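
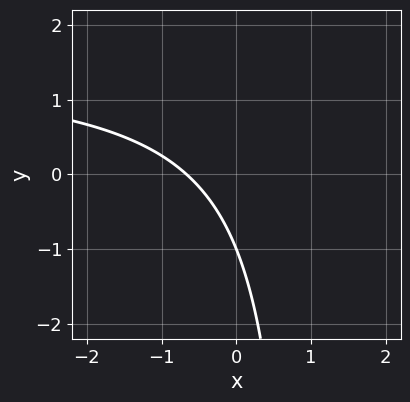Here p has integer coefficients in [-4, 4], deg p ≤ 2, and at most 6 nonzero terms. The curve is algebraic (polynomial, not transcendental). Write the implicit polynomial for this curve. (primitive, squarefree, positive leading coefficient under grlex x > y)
2*x*y - 3*x - 2*y - 2

The degree is 2 — no degree-1 curve has this shape.
Against the integer gridlines: one y-axis crossing is at y = -1.
Together with the visible shape, these determine p as stated.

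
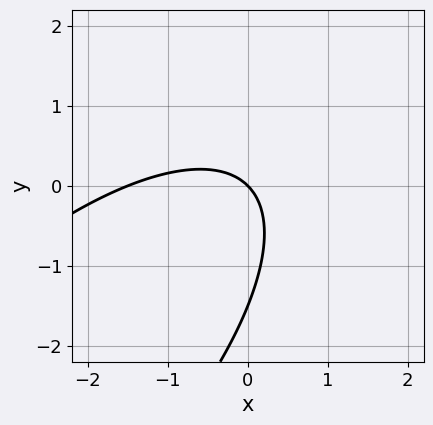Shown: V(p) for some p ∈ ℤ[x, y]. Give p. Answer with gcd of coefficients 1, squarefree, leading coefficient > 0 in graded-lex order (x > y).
2*x^2 - 3*x*y + 2*y^2 + 3*x + 3*y

deg p = 2. The shape is more complex than any degree-1 curve.
Observable constraints: it crosses the x-axis at the gridline x = 0; it crosses the y-axis at the gridline y = 0.
These observations pin down the coefficients.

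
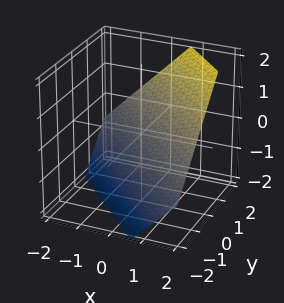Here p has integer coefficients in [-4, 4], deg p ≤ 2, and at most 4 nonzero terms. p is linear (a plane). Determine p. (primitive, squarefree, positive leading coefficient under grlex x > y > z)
1. The degree is 1 — the surface is flat (a plane).
2. Solving for integer coefficients yields p as stated.

3*x + 3*y - 3*z - 2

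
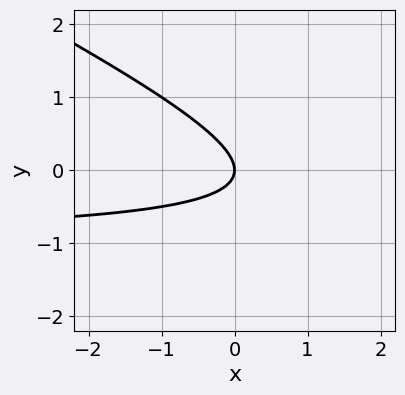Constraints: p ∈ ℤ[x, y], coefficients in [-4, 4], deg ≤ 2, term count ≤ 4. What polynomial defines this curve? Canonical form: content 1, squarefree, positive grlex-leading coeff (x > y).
First, degree: the shape is more complex than any degree-1 curve, so deg p = 2.
Next, reading off the gridlines: one y-axis crossing is at y = 0; it crosses the x-axis at the gridline x = 0.
Finally, these observations pin down the coefficients.

x*y + 2*y^2 + x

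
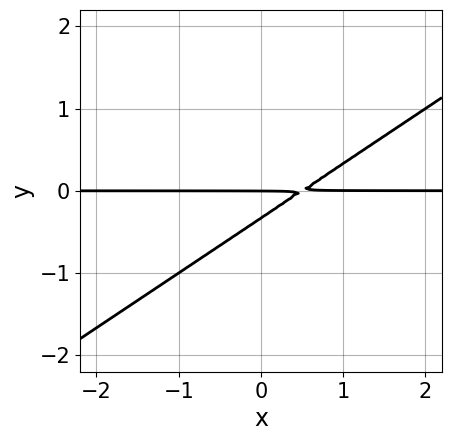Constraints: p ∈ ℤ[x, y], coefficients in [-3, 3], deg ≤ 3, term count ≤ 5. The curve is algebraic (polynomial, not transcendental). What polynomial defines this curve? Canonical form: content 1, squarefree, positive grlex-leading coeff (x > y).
Degree: no degree-1 curve has this shape, so deg p = 2.
Against the integer gridlines: every point of the x-axis in the box is on the curve; one y-axis crossing is at y = 0.
Together with the visible shape, these determine p as stated.

2*x*y - 3*y^2 - y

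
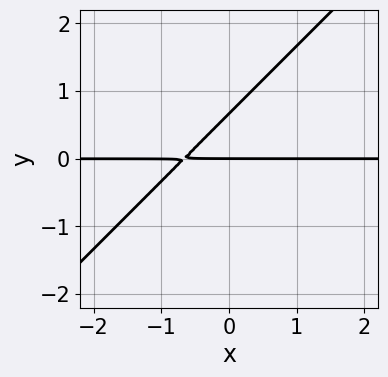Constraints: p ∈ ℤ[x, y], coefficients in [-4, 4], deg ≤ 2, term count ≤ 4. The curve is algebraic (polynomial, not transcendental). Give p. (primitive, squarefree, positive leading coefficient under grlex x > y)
First, degree: a generic line meets the curve in up to 2 points, so deg p = 2.
Then, observable constraints: the visible x-axis segment lies entirely on the curve; one y-axis crossing is at y = 0.
Finally, together with the visible shape, these determine p as stated.

3*x*y - 3*y^2 + 2*y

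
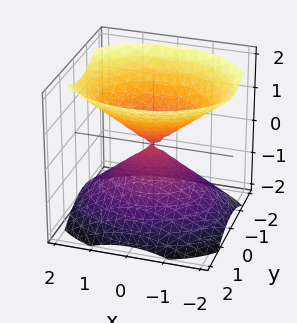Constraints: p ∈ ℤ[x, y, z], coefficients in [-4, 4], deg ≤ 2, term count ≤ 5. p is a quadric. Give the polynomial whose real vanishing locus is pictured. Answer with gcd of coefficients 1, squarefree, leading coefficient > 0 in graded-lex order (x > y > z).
2*x^2 + 3*y^2 - 3*z^2

First, there are 2 components.
Next, deg p = 2.
Then, symmetries: the x ↦ −x reflection is a symmetry, so x appears only in even powers; it's symmetric under y → −y, forcing even powers of y; the z ↦ −z reflection is a symmetry, so z appears only in even powers.
Then, from the visible intercepts: it crosses the y-axis at the gridline y = 0; it crosses the z-axis at the gridline z = 0; it crosses the x-axis at the gridline x = 0.
Finally, these observations pin down the coefficients.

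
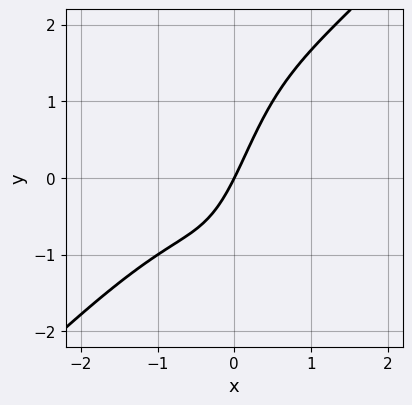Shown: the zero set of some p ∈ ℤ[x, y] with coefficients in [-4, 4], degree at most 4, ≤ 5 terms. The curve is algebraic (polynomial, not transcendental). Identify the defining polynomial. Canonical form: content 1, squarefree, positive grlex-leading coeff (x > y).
First, the degree is 3 — the shape is more complex than any degree-2 curve.
Next, from the visible intercepts: it meets the x-axis at x = 0 (among the integer gridlines); it crosses the y-axis at the gridline y = 0.
Finally, matching integer coefficients to the picture gives p.

2*x^3 - 2*x^2*y + x^2 + 2*x - y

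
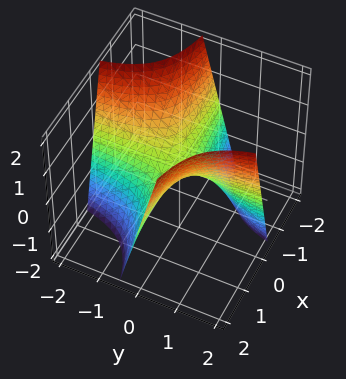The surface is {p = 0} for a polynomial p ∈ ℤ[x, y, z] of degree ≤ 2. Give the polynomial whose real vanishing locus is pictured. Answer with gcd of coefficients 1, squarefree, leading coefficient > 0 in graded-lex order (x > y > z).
deg p = 2. No degree-1 surface has this shape.
Checking where it meets the axes: one z-axis crossing is at z = 0; every point of the x-axis in the box is on the surface.
Assembling these constraints gives the stated polynomial. Check: (0, 1, 0) on the y-axis lies on the surface, and p(0, 1, 0) = 0. ✓

2*x*y - z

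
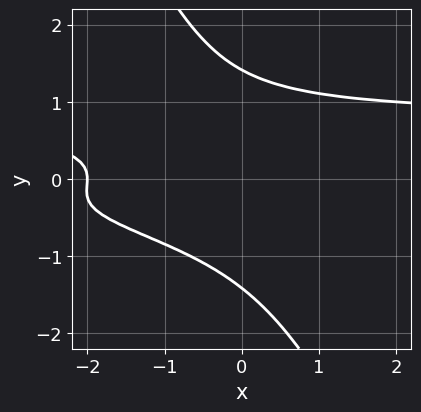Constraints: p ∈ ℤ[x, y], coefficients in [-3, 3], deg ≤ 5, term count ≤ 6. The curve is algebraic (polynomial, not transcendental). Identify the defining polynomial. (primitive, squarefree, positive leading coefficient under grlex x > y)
deg p = 4.
Checking where it meets the axes: it crosses the x-axis at the gridline x = -2.
Matching integer coefficients to the picture gives p.

2*x*y^3 + y^4 - y^2 - x - 2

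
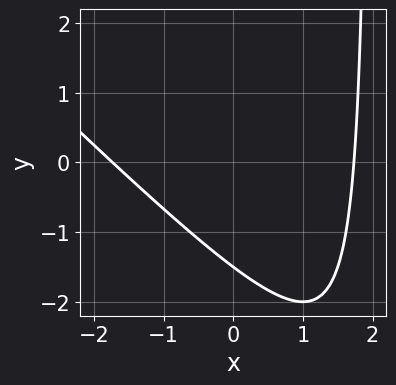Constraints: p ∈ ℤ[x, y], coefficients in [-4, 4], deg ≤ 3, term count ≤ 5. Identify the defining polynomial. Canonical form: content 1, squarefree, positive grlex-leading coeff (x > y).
Degree: a generic line meets the curve in up to 2 points, so deg p = 2.
Solving for integer coefficients yields p as stated.

x^2 + x*y - 2*y - 3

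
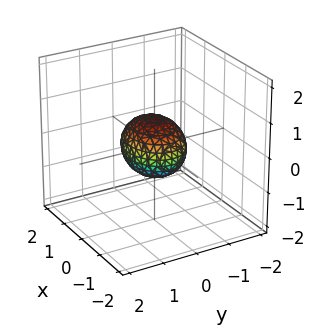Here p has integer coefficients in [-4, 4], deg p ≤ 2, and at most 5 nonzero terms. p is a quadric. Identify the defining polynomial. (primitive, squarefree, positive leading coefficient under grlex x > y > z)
(a) deg p = 2.
(b) Symmetries: the y ↦ −y reflection is a symmetry, so y appears only in even powers; it's symmetric under x → −x, forcing even powers of x; it's symmetric under z → −z, forcing even powers of z.
(c) From the axis intercepts and sections: the x-axis gridline crossings are at x ∈ {-1, 1}.
(d) Together with the visible shape, these determine p as stated.

2*x^2 + 3*y^2 + 3*z^2 - 2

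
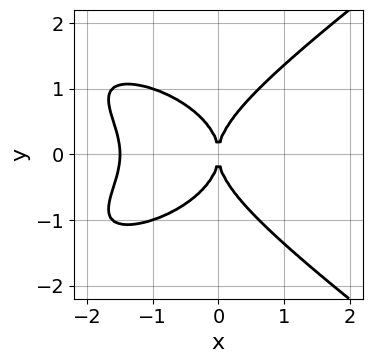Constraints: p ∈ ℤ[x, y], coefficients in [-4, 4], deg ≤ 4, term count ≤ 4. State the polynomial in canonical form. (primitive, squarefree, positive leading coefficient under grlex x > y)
Degree: a generic line meets the curve in up to 4 points, so deg p = 4.
Symmetries: it's symmetric under y → −y, forcing even powers of y.
From the visible intercepts: one y-axis crossing is at y = 0; it meets the x-axis at x = 0 (among the integer gridlines).
Fitting integer coefficients to these (and the overall shape) gives p.

x^2*y^2 - 2*y^4 + 2*x^3 + 3*x^2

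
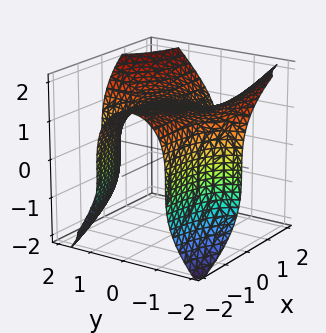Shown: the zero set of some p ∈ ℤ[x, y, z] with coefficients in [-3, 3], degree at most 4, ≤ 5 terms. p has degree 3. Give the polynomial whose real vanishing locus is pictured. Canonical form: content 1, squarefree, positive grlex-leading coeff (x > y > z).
2*x*y^2 - z^3 + x*y - x + 2

(a) deg p = 3. No degree-2 surface has this shape.
(b) From the axis intercepts and sections: it meets the x-axis at x = 2 (among the integer gridlines); it misses every integer gridline on the y-axis.
(c) Assembling these constraints gives the stated polynomial.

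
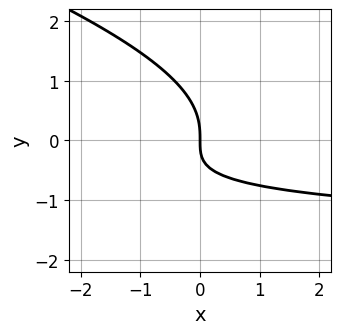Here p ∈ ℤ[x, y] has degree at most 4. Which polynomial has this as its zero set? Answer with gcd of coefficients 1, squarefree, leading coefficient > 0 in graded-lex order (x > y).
x*y^2 + 3*y^3 + 3*x*y + 3*x

(a) The degree is 3 — a generic line meets the curve in up to 3 points.
(b) Checking where it meets the axes: it meets the y-axis at y = 0 (among the integer gridlines); one x-axis crossing is at x = 0.
(c) These observations pin down the coefficients.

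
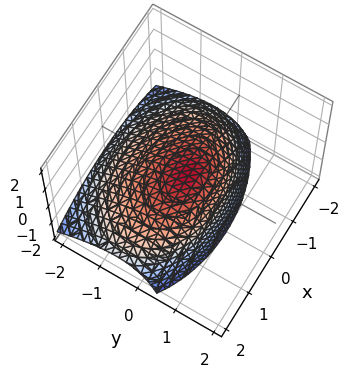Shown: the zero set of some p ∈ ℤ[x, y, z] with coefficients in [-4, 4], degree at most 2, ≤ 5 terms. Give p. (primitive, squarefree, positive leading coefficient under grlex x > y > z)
x^2 + 2*y^2 - 2*y*z + 3*z

(a) Degree: no degree-1 surface has this shape, so deg p = 2.
(b) From the axis intercepts and sections: one y-axis crossing is at y = 0; it crosses the z-axis at the gridline z = 0; it crosses the x-axis at the gridline x = 0.
(c) Assembling these constraints gives the stated polynomial.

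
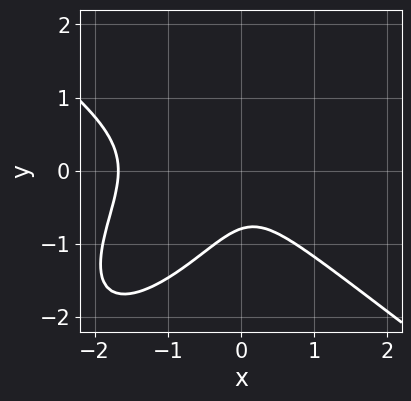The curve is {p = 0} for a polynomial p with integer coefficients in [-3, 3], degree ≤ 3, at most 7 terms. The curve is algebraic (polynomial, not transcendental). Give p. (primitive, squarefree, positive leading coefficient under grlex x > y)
2*x^3 - 2*x*y^2 + 2*y^3 + 3*x^2 + 1

The degree is 3 — the shape is more complex than any degree-2 curve.
Matching integer coefficients to the picture gives p.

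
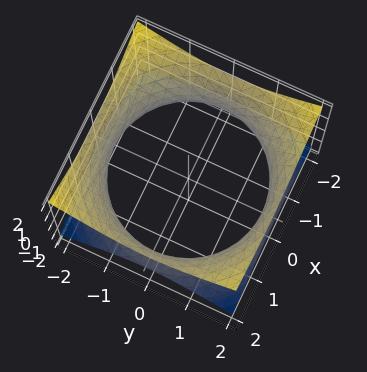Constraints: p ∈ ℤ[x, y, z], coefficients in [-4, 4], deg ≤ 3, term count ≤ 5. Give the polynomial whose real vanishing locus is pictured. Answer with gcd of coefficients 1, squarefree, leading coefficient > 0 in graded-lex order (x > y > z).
x^2 + y^2 - 2*z^2 - 3

(a) Degree: one connected sheet with a waist; a quadric, so deg p = 2.
(b) Symmetries: rotational symmetry about the z-axis ⇒ p depends on x, y only through x² + y²; the z ↦ −z reflection is a symmetry, so z appears only in even powers.
(c) Reading off the gridlines: a circular section at z = 0 has radius between 1 and 2; the surface avoids every integer z-axis point in the box.
(d) Solving for integer coefficients yields p as stated.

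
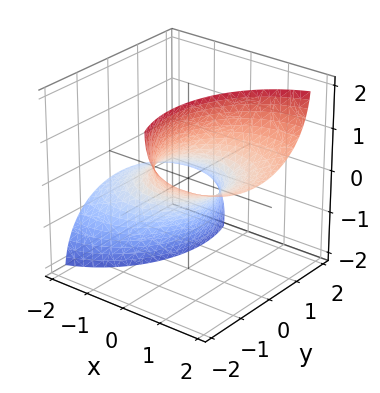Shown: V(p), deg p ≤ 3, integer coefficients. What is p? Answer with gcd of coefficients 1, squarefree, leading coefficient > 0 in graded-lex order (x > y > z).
1. The degree is 2 — a generic line meets the surface in up to 2 points.
2. Checking where it meets the axes: the x-axis gridline crossings are at x ∈ {-1, 1}; among the integer gridlines, it crosses the y-axis at y ∈ {-1, 1}; the z-axis gridline crossings are at z ∈ {-1, 1}.
3. Solving for integer coefficients yields p as stated.

x^2 - 3*x*z + y^2 + y*z + z^2 - 1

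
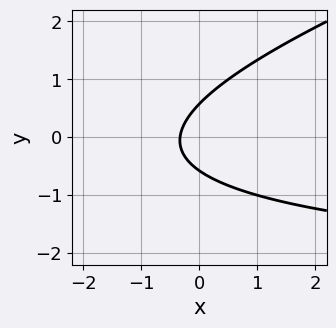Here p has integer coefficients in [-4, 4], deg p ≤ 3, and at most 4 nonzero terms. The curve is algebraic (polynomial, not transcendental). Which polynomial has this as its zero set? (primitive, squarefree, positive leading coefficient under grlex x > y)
x*y - 3*y^2 + 3*x + 1

Degree: a generic line meets the curve in up to 2 points, so deg p = 2.
Putting this together gives p.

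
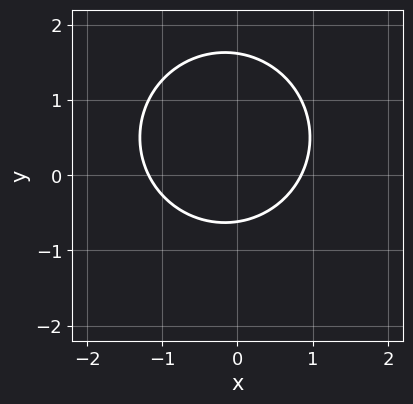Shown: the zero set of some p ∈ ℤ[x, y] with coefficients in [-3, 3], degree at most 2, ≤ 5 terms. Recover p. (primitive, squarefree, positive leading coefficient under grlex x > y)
First, degree: the shape is more complex than any degree-1 curve, so deg p = 2.
Finally, solving for integer coefficients yields p as stated.

3*x^2 + 3*y^2 + x - 3*y - 3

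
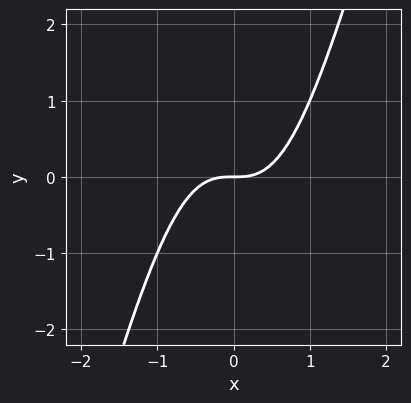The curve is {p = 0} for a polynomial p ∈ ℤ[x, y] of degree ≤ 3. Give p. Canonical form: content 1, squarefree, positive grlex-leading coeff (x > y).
3*x^3 - x^2*y - 2*y

First, deg p = 3. No degree-2 curve has this shape.
Then, observable constraints: it meets the x-axis at x = 0 (among the integer gridlines); it meets the y-axis at y = 0 (among the integer gridlines).
Finally, solving for integer coefficients yields p as stated.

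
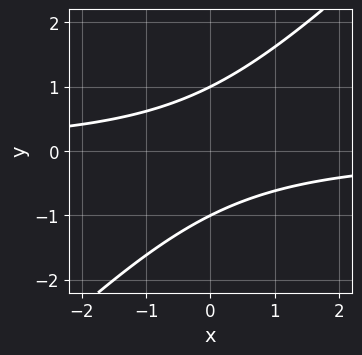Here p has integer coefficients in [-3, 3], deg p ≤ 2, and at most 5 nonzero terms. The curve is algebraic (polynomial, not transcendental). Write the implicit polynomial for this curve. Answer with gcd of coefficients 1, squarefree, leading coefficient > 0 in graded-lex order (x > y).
x*y - y^2 + 1

(a) deg p = 2.
(b) Checking where it meets the axes: the curve avoids every integer x-axis point in the box; among the integer gridlines, it crosses the y-axis at y ∈ {-1, 1}.
(c) Solving for integer coefficients yields p as stated.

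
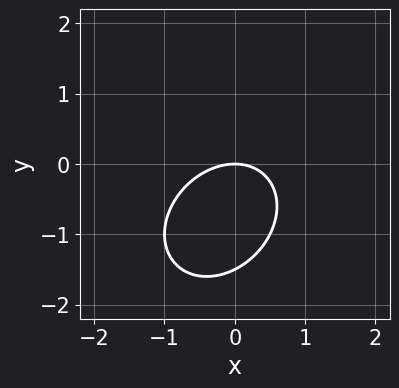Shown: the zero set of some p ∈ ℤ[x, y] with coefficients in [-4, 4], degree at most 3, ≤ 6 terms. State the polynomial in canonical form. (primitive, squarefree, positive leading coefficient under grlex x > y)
(a) Degree: a generic line meets the curve in up to 2 points, so deg p = 2.
(b) Observable constraints: one y-axis crossing is at y = 0; it meets the x-axis at x = 0 (among the integer gridlines).
(c) Putting this together gives p.

2*x^2 - x*y + 2*y^2 + 3*y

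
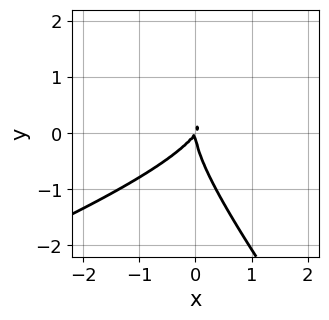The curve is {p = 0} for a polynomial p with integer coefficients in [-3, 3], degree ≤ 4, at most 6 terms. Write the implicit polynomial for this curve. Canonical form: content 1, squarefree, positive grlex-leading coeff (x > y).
x^2*y - 2*x*y^2 - 2*y^3 - 3*x^2 + 2*x*y

(a) deg p = 3. A generic line meets the curve in up to 3 points.
(b) Against the integer gridlines: one y-axis crossing is at y = 0; it meets the x-axis at x = 0 (among the integer gridlines).
(c) Assembling these constraints gives the stated polynomial.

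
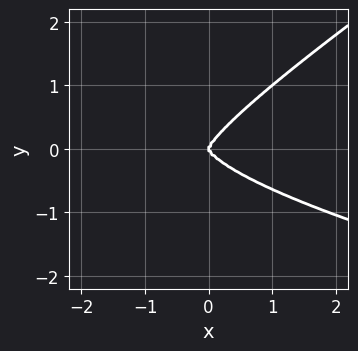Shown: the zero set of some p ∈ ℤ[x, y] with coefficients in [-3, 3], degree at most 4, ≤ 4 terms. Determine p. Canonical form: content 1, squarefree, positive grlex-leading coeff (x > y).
The degree is 4 — no degree-3 curve has this shape.
Observable constraints: one y-axis crossing is at y = 0; one x-axis crossing is at x = 0.
Assembling these constraints gives the stated polynomial.

2*x*y^3 - 3*y^4 + x^3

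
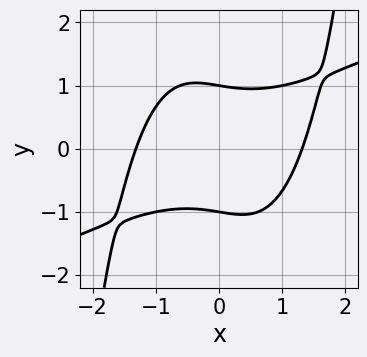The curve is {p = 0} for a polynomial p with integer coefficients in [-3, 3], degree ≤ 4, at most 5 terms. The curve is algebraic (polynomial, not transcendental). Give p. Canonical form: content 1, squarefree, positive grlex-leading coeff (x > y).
x^4 - 2*x^3*y + x*y + 3*y^2 - 3

First, degree: no degree-3 curve has this shape, so deg p = 4.
Next, reading off the gridlines: the y-axis gridline crossings are at y ∈ {-1, 1}.
Finally, together with the visible shape, these determine p as stated.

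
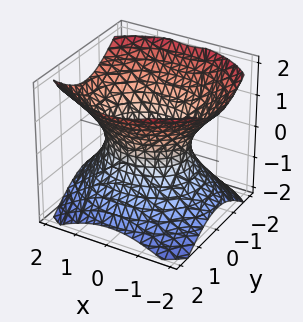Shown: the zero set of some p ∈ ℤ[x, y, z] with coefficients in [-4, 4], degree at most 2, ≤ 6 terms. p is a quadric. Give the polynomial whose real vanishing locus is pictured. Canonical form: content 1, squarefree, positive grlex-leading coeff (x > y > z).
2*x^2 + 3*y^2 - 3*z^2 - 3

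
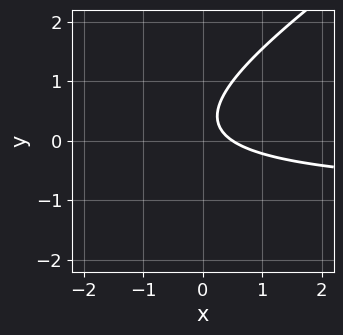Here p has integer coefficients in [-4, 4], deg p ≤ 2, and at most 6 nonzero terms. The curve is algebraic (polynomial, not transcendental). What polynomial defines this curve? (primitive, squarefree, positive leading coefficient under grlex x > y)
Degree: a generic line meets the curve in up to 2 points, so deg p = 2.
Reading off the gridlines: no y-intercept at any integer in the box.
Assembling these constraints gives the stated polynomial.

2*x*y - 3*y^2 + 2*x + 2*y - 1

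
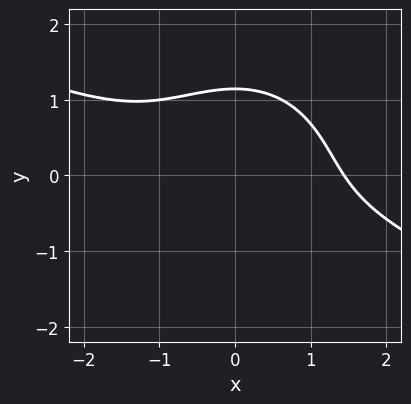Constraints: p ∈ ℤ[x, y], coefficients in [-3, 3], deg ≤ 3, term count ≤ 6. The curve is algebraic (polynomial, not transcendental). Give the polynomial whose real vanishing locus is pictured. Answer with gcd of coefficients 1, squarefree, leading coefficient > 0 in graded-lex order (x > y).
The degree is 3 — no degree-2 curve has this shape.
The integer polynomial consistent with all of this is the stated p.

x^3 + 2*x^2*y + 2*y^3 - 3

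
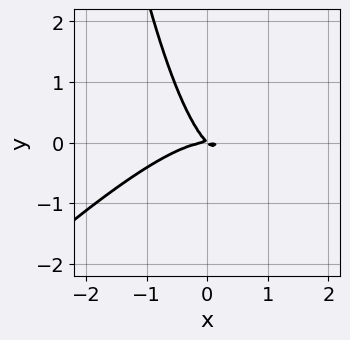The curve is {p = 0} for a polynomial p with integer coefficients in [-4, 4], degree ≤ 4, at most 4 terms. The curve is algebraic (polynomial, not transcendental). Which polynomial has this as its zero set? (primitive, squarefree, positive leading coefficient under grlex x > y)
Degree: the shape is more complex than any degree-2 curve, so deg p = 3.
Observable constraints: it meets the x-axis at x = 0 (among the integer gridlines); one y-axis crossing is at y = 0.
Solving for integer coefficients yields p as stated.

x^3 - x^2*y + x*y + y^2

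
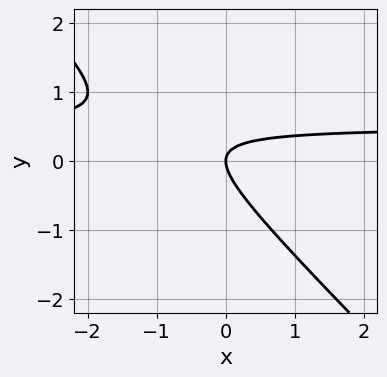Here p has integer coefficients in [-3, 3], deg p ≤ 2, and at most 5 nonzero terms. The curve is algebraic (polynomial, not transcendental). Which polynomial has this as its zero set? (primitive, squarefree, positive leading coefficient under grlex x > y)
2*x*y + 2*y^2 - x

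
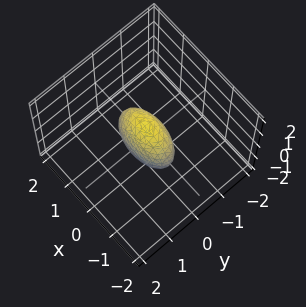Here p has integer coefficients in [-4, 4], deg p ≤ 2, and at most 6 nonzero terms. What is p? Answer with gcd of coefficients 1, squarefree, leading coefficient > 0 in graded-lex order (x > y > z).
(a) The degree is 2 — a closed, bounded, convex surface; a quadric.
(b) Symmetries: it's symmetric under y → −y, forcing even powers of y; the z ↦ −z reflection is a symmetry, so z appears only in even powers; the x ↦ −x reflection is a symmetry, so x appears only in even powers.
(c) Against the integer gridlines: the z-axis gridline crossings are at z ∈ {-1, 1}; among the integer gridlines, it crosses the x-axis at x ∈ {-1, 1}.
(d) Assembling these constraints gives the stated polynomial.

x^2 + 3*y^2 + z^2 - 1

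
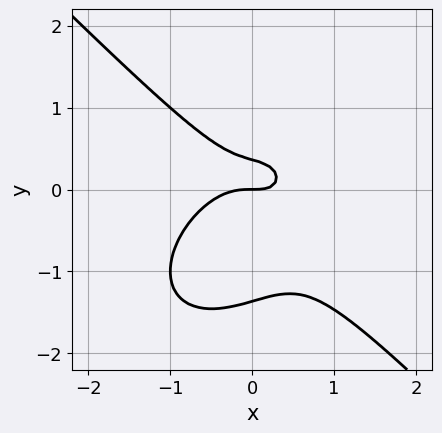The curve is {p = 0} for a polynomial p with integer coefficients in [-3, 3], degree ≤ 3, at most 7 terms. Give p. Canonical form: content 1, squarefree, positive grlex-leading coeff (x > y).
2*x^3 + 2*y^3 + x*y + 2*y^2 - y

1. Degree: no degree-2 curve has this shape, so deg p = 3.
2. Reading off the gridlines: it meets the y-axis at y = 0 (among the integer gridlines); it meets the x-axis at x = 0 (among the integer gridlines).
3. Together with the visible shape, these determine p as stated.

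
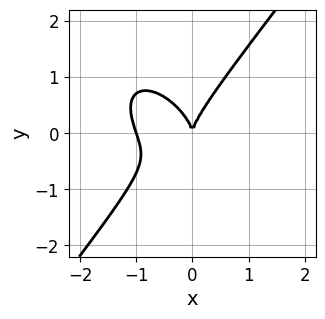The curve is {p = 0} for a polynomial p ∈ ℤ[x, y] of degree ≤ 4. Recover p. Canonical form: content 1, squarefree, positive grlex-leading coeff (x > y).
3*x^3 + x^2*y - 2*y^3 + 3*x^2

The degree is 3 — the shape is more complex than any degree-2 curve.
From the axis intercepts and sections: the x-axis gridline crossings are at x ∈ {-1, 0}; it crosses the y-axis at the gridline y = 0.
Putting this together gives p.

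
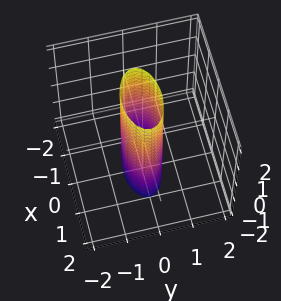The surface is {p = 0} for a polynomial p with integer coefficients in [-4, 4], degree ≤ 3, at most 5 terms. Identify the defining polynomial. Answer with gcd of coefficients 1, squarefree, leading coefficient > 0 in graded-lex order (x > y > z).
x^2 + 3*y^2 - 1

(a) The degree is 2 — constant cross-section along one axis; a quadric.
(b) Symmetries: the x ↦ −x reflection is a symmetry, so x appears only in even powers; it's symmetric under y → −y, forcing even powers of y; the z ↦ −z reflection is a symmetry, so z appears only in even powers.
(c) Against the integer gridlines: the x-axis gridline crossings are at x ∈ {-1, 1}; the surface avoids every integer z-axis point in the box.
(d) Fitting integer coefficients to these (and the overall shape) gives p.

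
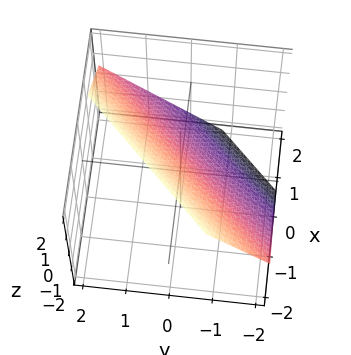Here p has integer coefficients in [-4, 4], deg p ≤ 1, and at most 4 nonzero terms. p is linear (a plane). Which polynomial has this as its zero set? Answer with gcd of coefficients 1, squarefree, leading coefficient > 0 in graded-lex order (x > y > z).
3*x - 3*y + 3*z - 2

1. The degree is 1 — the surface is flat (a plane).
2. The integer polynomial consistent with all of this is the stated p.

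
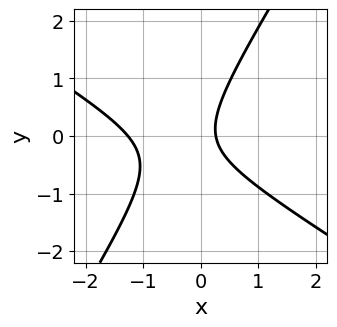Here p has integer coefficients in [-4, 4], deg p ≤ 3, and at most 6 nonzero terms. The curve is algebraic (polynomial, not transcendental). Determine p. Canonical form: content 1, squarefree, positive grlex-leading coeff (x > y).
The degree is 2 — no degree-1 curve has this shape.
From the visible intercepts: it misses every integer gridline on the y-axis.
The integer polynomial consistent with all of this is the stated p.

3*x^2 + 3*x*y - 3*y^2 + 3*x - 1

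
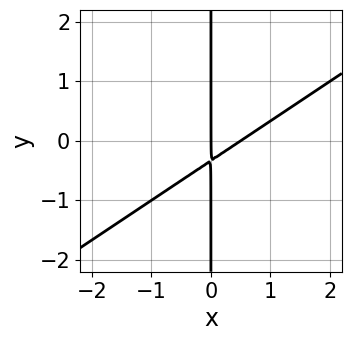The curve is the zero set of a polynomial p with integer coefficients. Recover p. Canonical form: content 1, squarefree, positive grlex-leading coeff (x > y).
(a) The degree is 2 — the shape is more complex than any degree-1 curve.
(b) Against the integer gridlines: one x-axis crossing is at x = 0; the visible y-axis segment lies entirely on the curve.
(c) Matching integer coefficients to the picture gives p.

2*x^2 - 3*x*y - x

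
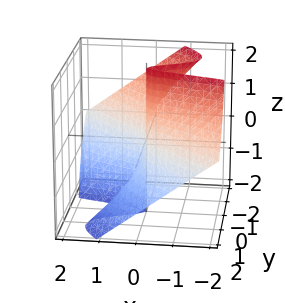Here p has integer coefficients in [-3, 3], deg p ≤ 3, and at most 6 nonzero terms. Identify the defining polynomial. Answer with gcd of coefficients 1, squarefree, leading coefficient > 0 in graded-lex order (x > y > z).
(a) Degree: no degree-2 surface has this shape, so deg p = 3.
(b) From the axis intercepts and sections: it crosses the x-axis at the gridline x = 0; the visible z-axis segment lies entirely on the surface.
(c) Assembling these constraints gives the stated polynomial.

2*x*y^2 + 2*y^3 + 3*y^2*z + x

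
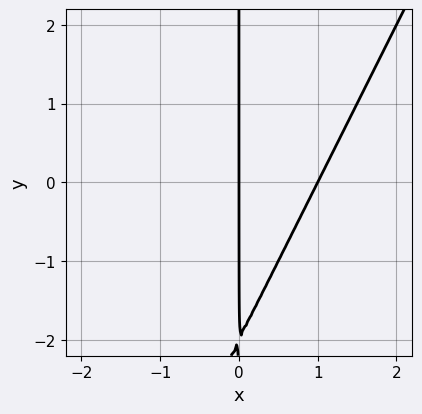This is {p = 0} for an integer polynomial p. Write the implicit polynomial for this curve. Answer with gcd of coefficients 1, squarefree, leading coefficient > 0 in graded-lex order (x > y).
2*x^2 - x*y - 2*x

1. Degree: the shape is more complex than any degree-1 curve, so deg p = 2.
2. Against the integer gridlines: every point of the y-axis in the box is on the curve; among the integer gridlines, it crosses the x-axis at x ∈ {0, 1}.
3. Putting this together gives p.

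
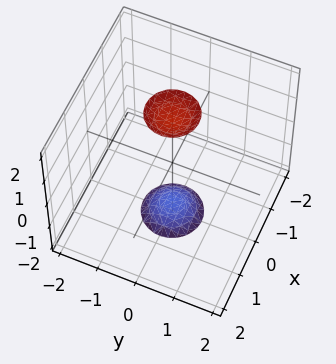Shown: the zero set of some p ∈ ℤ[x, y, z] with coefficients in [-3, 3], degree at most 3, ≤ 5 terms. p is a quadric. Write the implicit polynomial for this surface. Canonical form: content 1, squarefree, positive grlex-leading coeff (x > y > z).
3*x^2 + 3*y^2 - z^2 + 3

The picture has 2 separate pieces. They look like related sheets of one shape, so recover p as a whole.
deg p = 2. Two sheets facing apart; a quadric.
Symmetries: mirror symmetry z ↦ −z ⇒ only even powers of z; rotational symmetry about the z-axis ⇒ p depends on x, y only through x² + y².
Reading off the gridlines: no y-intercept at any integer in the box; it misses every integer gridline on the x-axis; a circular section at z = -2 has radius between 0 and 1.
Assembling these constraints gives the stated polynomial.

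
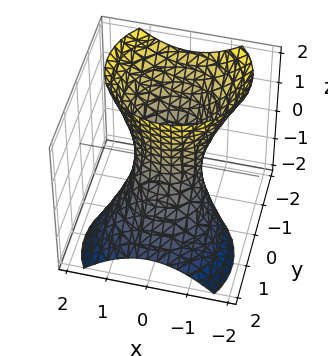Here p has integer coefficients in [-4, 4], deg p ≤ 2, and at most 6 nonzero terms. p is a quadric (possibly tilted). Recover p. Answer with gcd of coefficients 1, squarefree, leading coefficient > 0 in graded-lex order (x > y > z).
First, deg p = 2.
Then, against the integer gridlines: it misses every integer gridline on the z-axis.
Finally, the integer polynomial consistent with all of this is the stated p.

3*x^2 + 3*y^2 + 3*y*z - z^2 - 2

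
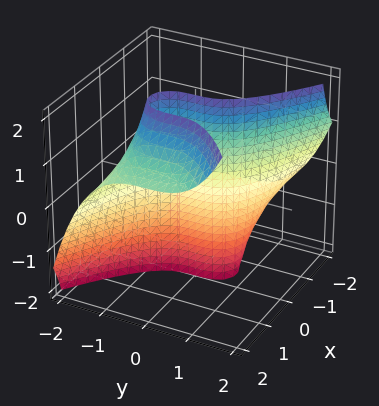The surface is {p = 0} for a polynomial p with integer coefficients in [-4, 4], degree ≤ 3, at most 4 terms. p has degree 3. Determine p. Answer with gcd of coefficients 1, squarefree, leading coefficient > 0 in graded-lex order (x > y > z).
(a) Degree: no degree-2 surface has this shape, so deg p = 3.
(b) From the axis intercepts and sections: it crosses the x-axis at the gridline x = 0; the visible z-axis segment lies entirely on the surface; it crosses the y-axis at the gridline y = 0.
(c) Solving for integer coefficients yields p as stated.

x^2*z - y^3 - 2*x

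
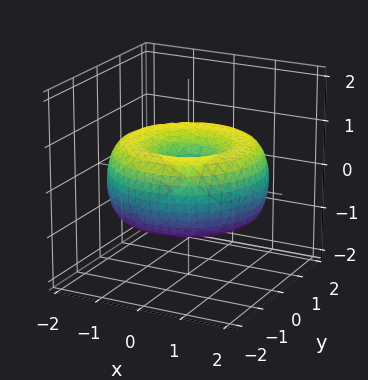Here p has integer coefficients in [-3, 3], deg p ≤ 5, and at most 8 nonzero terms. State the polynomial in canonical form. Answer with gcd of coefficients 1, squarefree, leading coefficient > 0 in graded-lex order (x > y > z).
x^4 + 2*x^2*y^2 + y^4 - 3*x^2 - 3*y^2 + 3*z^2

(a) deg p = 4. A generic line meets the surface in up to 4 points.
(b) Symmetries: the surface is invariant under rotation about z: p = q(x² + y², z).
(c) From the axis intercepts and sections: it meets the z-axis at z = 0 (among the integer gridlines); one y-axis crossing is at y = 0; a circular section at z = 0 has radius between 1 and 2; it crosses the x-axis at the gridline x = 0.
(d) Fitting integer coefficients to these (and the overall shape) gives p.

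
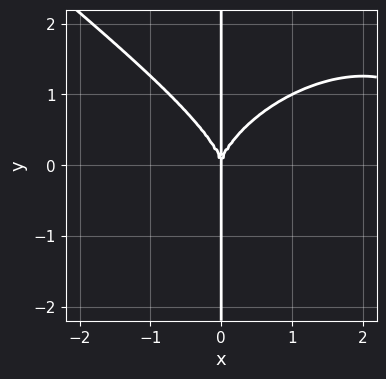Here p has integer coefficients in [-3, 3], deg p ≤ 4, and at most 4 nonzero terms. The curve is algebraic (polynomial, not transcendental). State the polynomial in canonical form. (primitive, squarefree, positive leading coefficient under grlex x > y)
x^4 + 2*x*y^3 - 3*x^3

1. deg p = 4. A generic line meets the curve in up to 4 points.
2. Observable constraints: it crosses the x-axis at the gridline x = 0; the visible y-axis segment lies entirely on the curve.
3. Solving for integer coefficients yields p as stated.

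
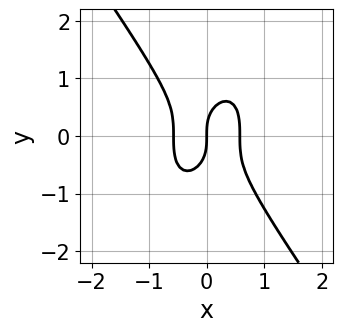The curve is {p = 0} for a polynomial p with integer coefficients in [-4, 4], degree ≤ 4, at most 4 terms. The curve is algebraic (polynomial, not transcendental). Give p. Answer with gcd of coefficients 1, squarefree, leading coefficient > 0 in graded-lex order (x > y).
3*x^3 + y^3 - x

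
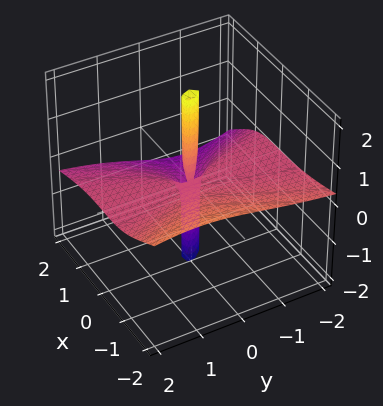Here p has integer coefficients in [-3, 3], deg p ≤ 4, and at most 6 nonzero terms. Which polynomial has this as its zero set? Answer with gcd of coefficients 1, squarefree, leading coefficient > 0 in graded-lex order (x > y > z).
First, the degree is 3 — the shape is more complex than any degree-2 surface.
Then, checking where it meets the axes: the visible y-axis segment lies entirely on the surface; one x-axis crossing is at x = 0.
Finally, assembling these constraints gives the stated polynomial. Check: (0, 0, -2) on the z-axis lies on the surface, and p(0, 0, -2) = 0. ✓

x^3 + 3*x^2*z + 2*x*y*z + 2*y^2*z - x*z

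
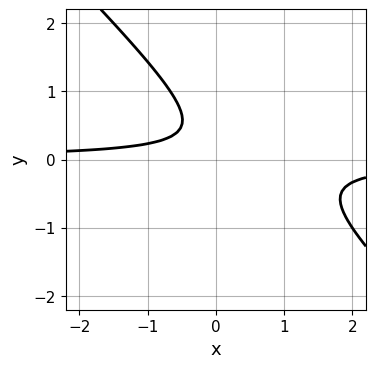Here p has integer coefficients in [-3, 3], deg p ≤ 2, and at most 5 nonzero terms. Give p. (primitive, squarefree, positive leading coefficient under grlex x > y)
Degree: no degree-1 curve has this shape, so deg p = 2.
Reading off the gridlines: no y-intercept at any integer in the box; the curve avoids every integer x-axis point in the box.
Together with the visible shape, these determine p as stated.

3*x*y + 3*y^2 - 2*y + 1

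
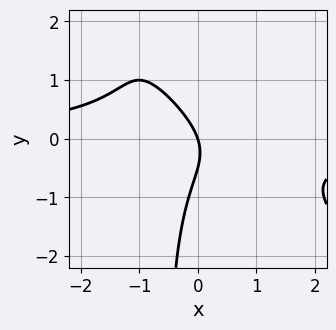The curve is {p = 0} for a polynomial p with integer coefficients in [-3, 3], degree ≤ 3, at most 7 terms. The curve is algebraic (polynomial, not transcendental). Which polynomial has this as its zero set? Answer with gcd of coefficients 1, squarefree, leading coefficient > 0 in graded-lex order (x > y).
The degree is 3 — the shape is more complex than any degree-2 curve.
Against the integer gridlines: one y-axis crossing is at y = 0; it crosses the x-axis at the gridline x = 0.
Together with the visible shape, these determine p as stated.

3*x^2*y + 3*x*y^2 + 2*y^2 + 3*x + y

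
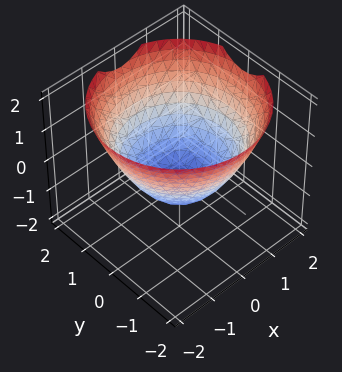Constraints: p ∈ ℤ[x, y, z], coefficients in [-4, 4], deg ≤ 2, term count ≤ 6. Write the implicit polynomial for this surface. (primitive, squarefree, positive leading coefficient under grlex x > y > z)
2*x^2 + 2*y^2 - 3*z - 3

(a) Degree: no degree-1 surface has this shape, so deg p = 2.
(b) By symmetry, every cross-section ⟂ z is a circle, so x, y appear only via x² + y².
(c) Observable constraints: a circular section at z = 0 has radius between 1 and 2; it meets the z-axis at z = -1 (among the integer gridlines).
(d) Assembling these constraints gives the stated polynomial.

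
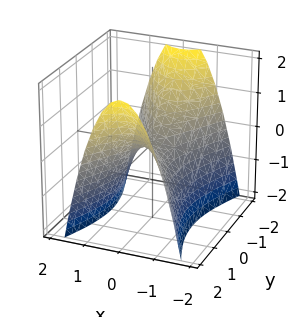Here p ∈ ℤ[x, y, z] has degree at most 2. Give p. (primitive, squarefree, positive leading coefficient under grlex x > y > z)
3*x^2 - y^2 + 2*z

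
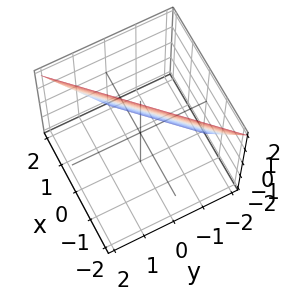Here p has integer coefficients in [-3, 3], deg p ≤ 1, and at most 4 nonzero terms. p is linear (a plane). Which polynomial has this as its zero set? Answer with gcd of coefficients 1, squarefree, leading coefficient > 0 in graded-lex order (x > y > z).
2*x - 2*y + z - 2

Degree: every cross-section is a straight line — this is a plane, so deg p = 1.
From the visible intercepts: it crosses the z-axis at the gridline z = 2; one y-axis crossing is at y = -1.
Matching integer coefficients to the picture gives p.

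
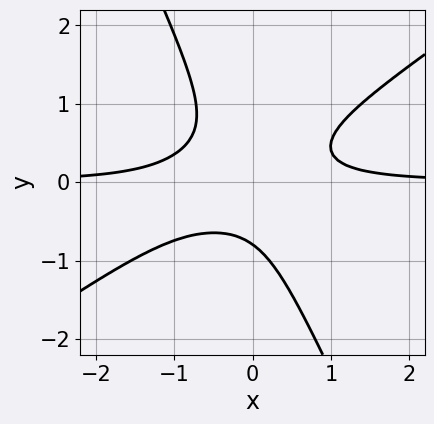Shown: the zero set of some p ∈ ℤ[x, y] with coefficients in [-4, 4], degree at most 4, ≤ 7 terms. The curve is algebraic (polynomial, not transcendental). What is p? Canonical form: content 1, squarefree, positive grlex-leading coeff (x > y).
First, degree: a generic line meets the curve in up to 3 points, so deg p = 3.
Next, observable constraints: it misses every integer gridline on the x-axis.
Finally, fitting integer coefficients to these (and the overall shape) gives p.

3*x^2*y - 3*x*y^2 - 2*y^3 + x*y - 1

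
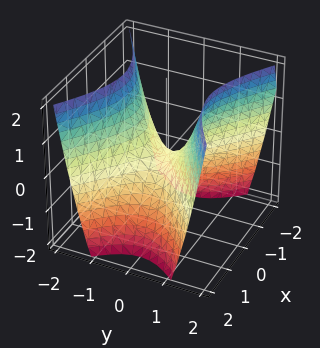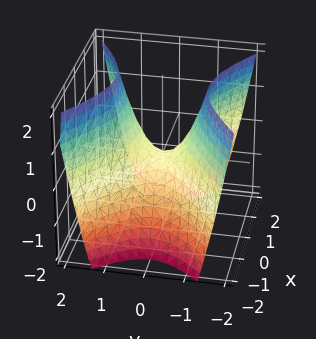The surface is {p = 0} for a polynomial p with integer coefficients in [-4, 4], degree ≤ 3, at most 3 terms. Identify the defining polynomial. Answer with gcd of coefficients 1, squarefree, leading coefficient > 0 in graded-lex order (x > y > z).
deg p = 2.
Symmetries: mirror symmetry y ↦ −y ⇒ only even powers of y; it's symmetric under x → −x, forcing even powers of x.
Checking where it meets the axes: it meets the y-axis at y = 0 (among the integer gridlines); it crosses the z-axis at the gridline z = 0; it crosses the x-axis at the gridline x = 0.
Fitting integer coefficients to these (and the overall shape) gives p.

2*x^2 - 3*y^2 + 2*z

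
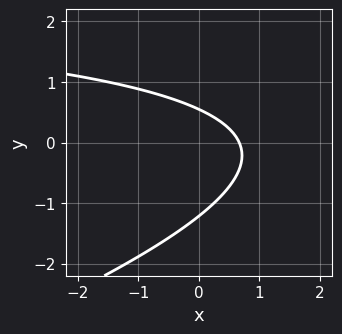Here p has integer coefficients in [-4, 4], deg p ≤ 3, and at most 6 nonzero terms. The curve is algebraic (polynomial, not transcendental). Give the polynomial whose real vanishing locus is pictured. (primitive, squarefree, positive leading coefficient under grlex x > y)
1. The degree is 2 — no degree-1 curve has this shape.
2. Putting this together gives p.

x*y - 3*y^2 - 3*x - 2*y + 2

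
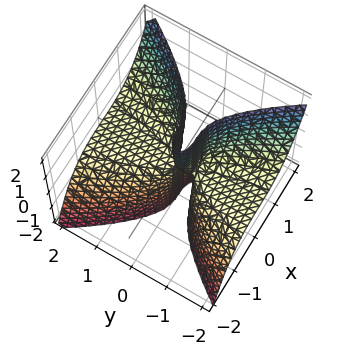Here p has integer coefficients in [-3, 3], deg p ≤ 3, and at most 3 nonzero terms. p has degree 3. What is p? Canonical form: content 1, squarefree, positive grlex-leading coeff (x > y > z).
1. The degree is 3 — a generic line meets the surface in up to 3 points.
2. From the visible intercepts: it crosses the x-axis at the gridline x = 0; every point of the z-axis in the box is on the surface; the visible y-axis segment lies entirely on the surface.
3. The integer polynomial consistent with all of this is the stated p.

2*x^3 - 2*y^2*z - y*z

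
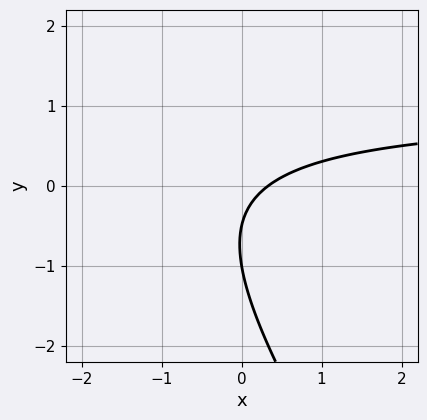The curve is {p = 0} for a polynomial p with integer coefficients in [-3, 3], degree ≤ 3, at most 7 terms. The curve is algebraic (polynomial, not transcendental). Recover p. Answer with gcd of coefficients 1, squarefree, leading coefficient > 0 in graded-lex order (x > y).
(a) Degree: no degree-1 curve has this shape, so deg p = 2.
(b) From the visible intercepts: it meets the y-axis at y = -1 (among the integer gridlines).
(c) Assembling these constraints gives the stated polynomial.

3*x*y + 2*y^2 - 3*x + 3*y + 1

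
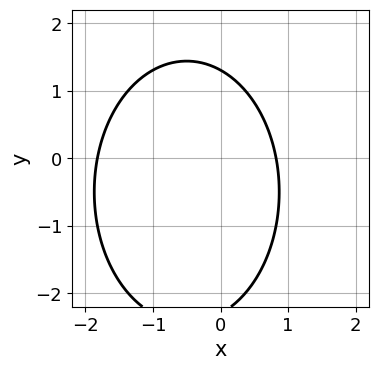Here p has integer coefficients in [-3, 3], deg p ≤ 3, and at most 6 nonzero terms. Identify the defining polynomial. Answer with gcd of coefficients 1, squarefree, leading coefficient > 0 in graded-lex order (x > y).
2*x^2 + y^2 + 2*x + y - 3

1. deg p = 2. A generic line meets the curve in up to 2 points.
2. Matching integer coefficients to the picture gives p.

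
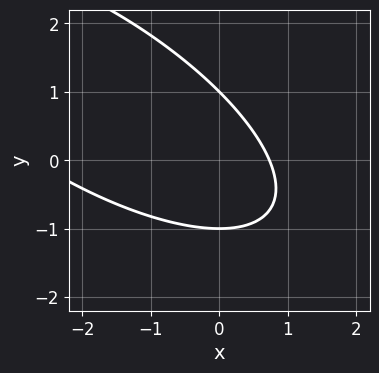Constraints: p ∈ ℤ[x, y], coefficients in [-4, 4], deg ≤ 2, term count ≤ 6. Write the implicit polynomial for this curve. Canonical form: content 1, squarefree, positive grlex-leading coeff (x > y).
x^2 + 2*x*y + 2*y^2 + 2*x - 2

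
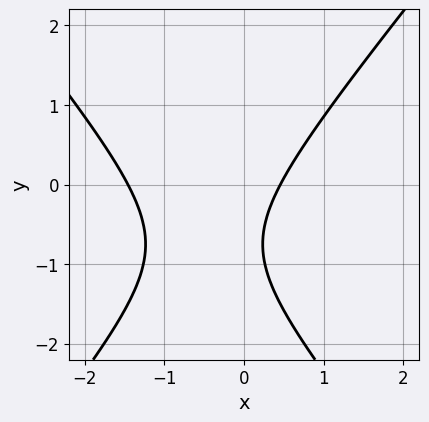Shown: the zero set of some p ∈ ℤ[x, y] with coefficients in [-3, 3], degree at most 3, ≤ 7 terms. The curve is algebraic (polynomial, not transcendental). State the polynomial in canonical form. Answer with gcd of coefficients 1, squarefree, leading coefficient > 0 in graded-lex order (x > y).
(a) Degree: a generic line meets the curve in up to 2 points, so deg p = 2.
(b) Observable constraints: it misses every integer gridline on the y-axis.
(c) Fitting integer coefficients to these (and the overall shape) gives p.

3*x^2 - 2*y^2 + 3*x - 3*y - 2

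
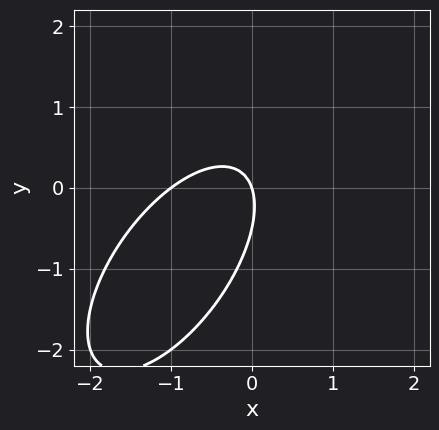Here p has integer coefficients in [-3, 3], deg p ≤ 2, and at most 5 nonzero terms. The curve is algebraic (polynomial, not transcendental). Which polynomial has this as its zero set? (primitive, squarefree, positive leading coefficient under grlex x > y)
3*x^2 - 3*x*y + 2*y^2 + 3*x + y

1. Degree: no degree-1 curve has this shape, so deg p = 2.
2. Reading off the gridlines: among the integer gridlines, it crosses the x-axis at x ∈ {-1, 0}; one y-axis crossing is at y = 0.
3. Fitting integer coefficients to these (and the overall shape) gives p.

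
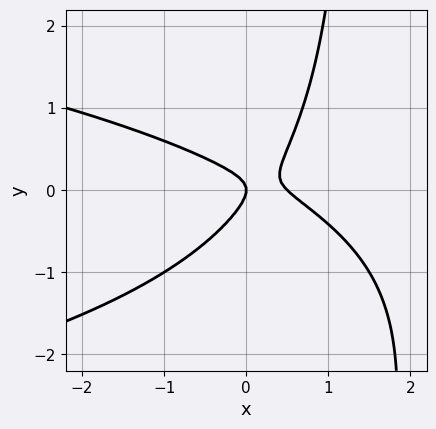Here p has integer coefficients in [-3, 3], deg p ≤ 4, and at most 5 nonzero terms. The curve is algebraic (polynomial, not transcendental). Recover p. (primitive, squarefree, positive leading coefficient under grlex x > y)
1. The degree is 3 — no degree-2 curve has this shape.
2. Reading off the gridlines: it meets the y-axis at y = 0 (among the integer gridlines); one x-axis crossing is at x = 0.
3. Assembling these constraints gives the stated polynomial.

2*x*y^2 + 2*x^2 + 2*x*y - 3*y^2 - x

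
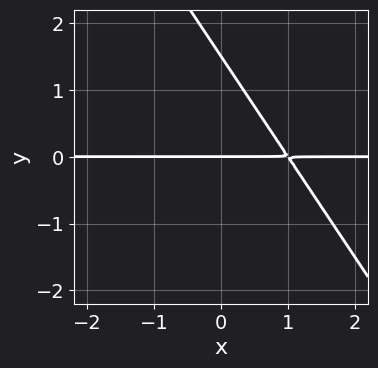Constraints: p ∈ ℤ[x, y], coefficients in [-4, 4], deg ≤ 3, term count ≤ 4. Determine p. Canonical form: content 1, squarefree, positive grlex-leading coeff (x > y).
3*x*y + 2*y^2 - 3*y

(a) Degree: the shape is more complex than any degree-1 curve, so deg p = 2.
(b) Observable constraints: it meets the y-axis at y = 0 (among the integer gridlines); the visible x-axis segment lies entirely on the curve.
(c) The integer polynomial consistent with all of this is the stated p.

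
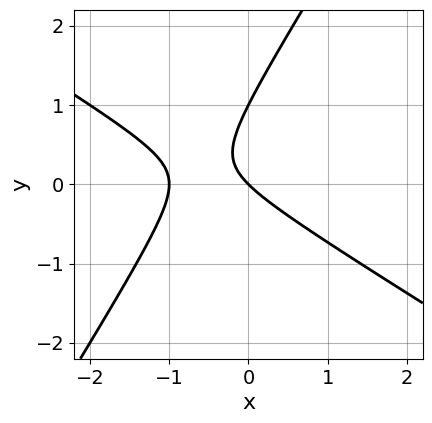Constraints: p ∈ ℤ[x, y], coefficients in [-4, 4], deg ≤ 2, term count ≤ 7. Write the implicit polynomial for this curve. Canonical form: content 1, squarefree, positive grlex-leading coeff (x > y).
Degree: no degree-1 curve has this shape, so deg p = 2.
Checking where it meets the axes: the x-axis gridline crossings are at x ∈ {-1, 0}; among the integer gridlines, it crosses the y-axis at y ∈ {0, 1}.
Together with the visible shape, these determine p as stated.

x^2 + x*y - y^2 + x + y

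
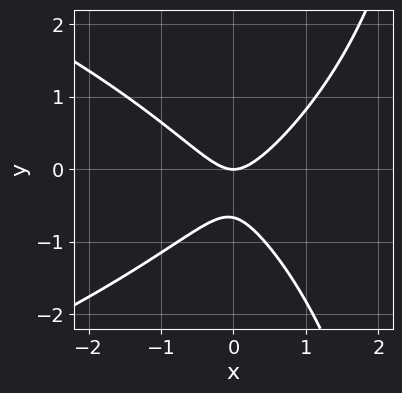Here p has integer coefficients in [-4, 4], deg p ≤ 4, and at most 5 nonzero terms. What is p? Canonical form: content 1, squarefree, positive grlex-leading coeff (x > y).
deg p = 3. A generic line meets the curve in up to 3 points.
From the axis intercepts and sections: one y-axis crossing is at y = 0; it crosses the x-axis at the gridline x = 0.
Solving for integer coefficients yields p as stated.

x*y^2 + 3*x^2 - 3*y^2 - 2*y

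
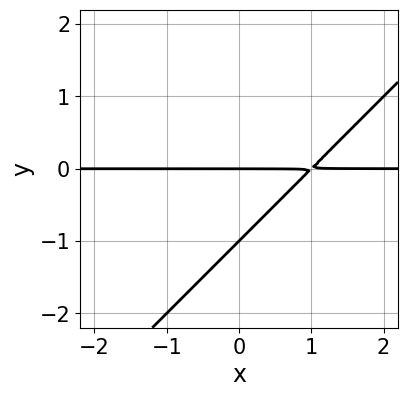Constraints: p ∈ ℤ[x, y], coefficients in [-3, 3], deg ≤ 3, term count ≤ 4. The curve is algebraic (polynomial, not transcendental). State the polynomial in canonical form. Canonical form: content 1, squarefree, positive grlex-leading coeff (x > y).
First, deg p = 2. No degree-1 curve has this shape.
Next, against the integer gridlines: the y-axis gridline crossings are at y ∈ {-1, 0}; the visible x-axis segment lies entirely on the curve.
Finally, putting this together gives p.

x*y - y^2 - y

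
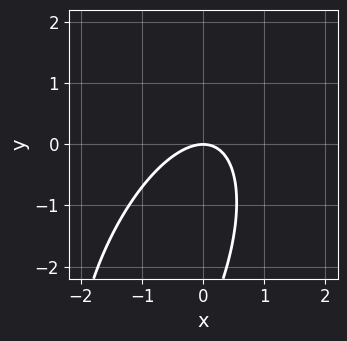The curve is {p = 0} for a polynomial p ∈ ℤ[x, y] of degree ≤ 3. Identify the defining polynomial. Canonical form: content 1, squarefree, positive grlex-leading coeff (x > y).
(a) The degree is 2 — no degree-1 curve has this shape.
(b) From the visible intercepts: one y-axis crossing is at y = 0; it crosses the x-axis at the gridline x = 0.
(c) Assembling these constraints gives the stated polynomial.

3*x^2 - 2*x*y + y^2 + 3*y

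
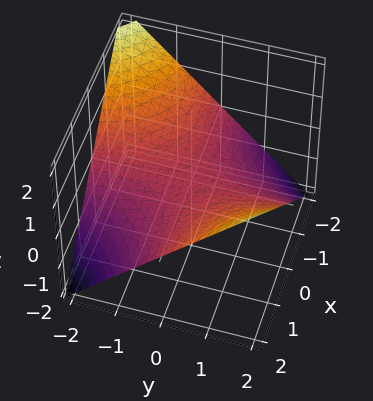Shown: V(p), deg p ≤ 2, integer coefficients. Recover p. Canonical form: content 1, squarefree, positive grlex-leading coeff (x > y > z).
x*y - 2*z

The degree is 2 — a saddle surface; a quadric.
From the axis intercepts and sections: every point of the x-axis in the box is on the surface; every point of the y-axis in the box is on the surface.
Matching integer coefficients to the picture gives p.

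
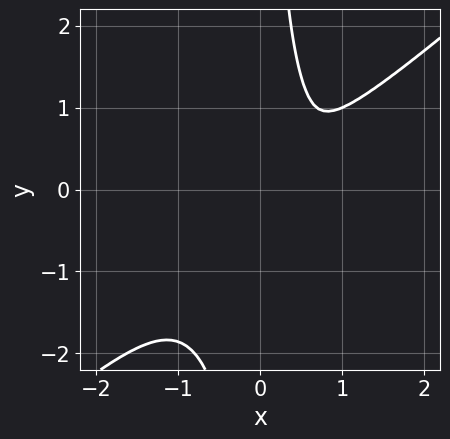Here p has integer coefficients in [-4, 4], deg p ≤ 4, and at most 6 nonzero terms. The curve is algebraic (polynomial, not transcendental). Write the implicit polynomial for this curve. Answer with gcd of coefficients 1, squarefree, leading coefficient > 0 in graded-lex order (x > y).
2*x^4 - 3*x*y^3 - 2*x*y^2 + 3*y^2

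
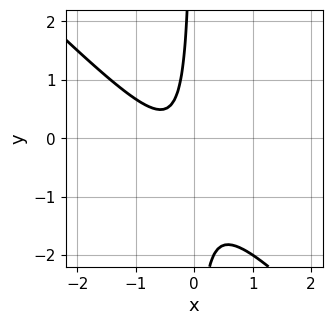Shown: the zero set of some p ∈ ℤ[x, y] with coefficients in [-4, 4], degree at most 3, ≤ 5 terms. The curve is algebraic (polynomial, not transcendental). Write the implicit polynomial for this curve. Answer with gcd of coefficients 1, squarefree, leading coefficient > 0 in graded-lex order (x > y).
deg p = 2. A generic line meets the curve in up to 2 points.
From the visible intercepts: the curve avoids every integer y-axis point in the box; the curve avoids every integer x-axis point in the box.
The integer polynomial consistent with all of this is the stated p.

3*x^2 + 3*x*y + 2*x + 1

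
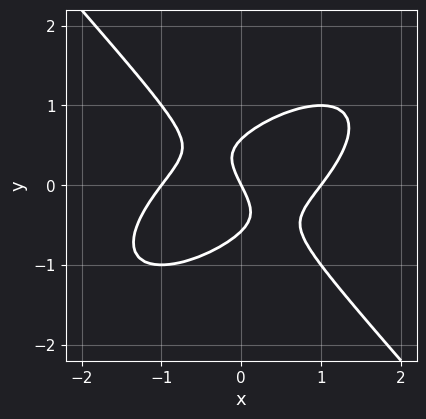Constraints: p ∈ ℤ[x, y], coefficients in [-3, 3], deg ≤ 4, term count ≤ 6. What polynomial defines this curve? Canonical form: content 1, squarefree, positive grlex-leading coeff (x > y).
deg p = 3. No degree-2 curve has this shape.
Reading off the gridlines: the x-axis gridline crossings are at x ∈ {-1, 0, 1}; it meets the y-axis at y = 0 (among the integer gridlines).
Together with the visible shape, these determine p as stated.

2*x^3 - 2*x^2*y + 3*y^3 - 2*x - y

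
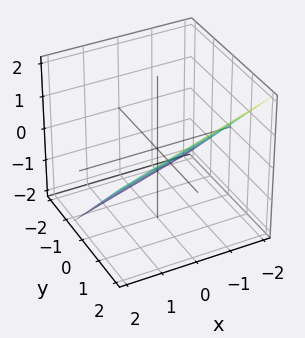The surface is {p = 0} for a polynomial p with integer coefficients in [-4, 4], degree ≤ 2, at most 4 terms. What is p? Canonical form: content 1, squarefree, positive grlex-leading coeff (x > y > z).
x - 3*y + 3*z + 2

First, degree: every cross-section is a straight line — this is a plane, so deg p = 1.
Then, checking where it meets the axes: one x-axis crossing is at x = -2.
Finally, assembling these constraints gives the stated polynomial.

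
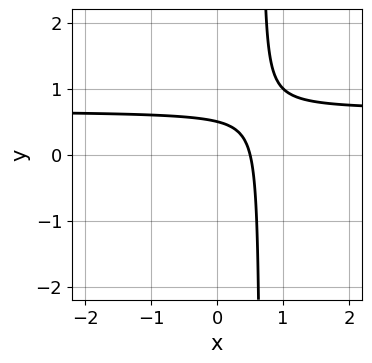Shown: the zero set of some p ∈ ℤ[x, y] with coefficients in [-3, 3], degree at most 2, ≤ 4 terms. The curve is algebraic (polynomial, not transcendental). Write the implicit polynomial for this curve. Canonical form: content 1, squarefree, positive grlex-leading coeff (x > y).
3*x*y - 2*x - 2*y + 1

deg p = 2. No degree-1 curve has this shape.
The integer polynomial consistent with all of this is the stated p.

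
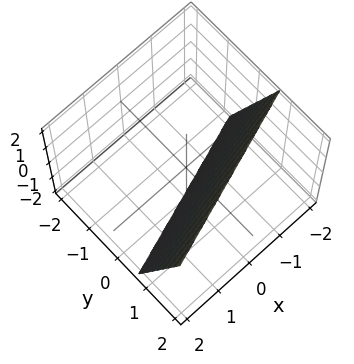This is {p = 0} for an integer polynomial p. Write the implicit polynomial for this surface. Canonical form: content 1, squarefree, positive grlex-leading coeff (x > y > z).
x - 3*y + z + 2

The degree is 1 — every cross-section is a straight line — this is a plane.
Against the integer gridlines: it meets the z-axis at z = -2 (among the integer gridlines); one x-axis crossing is at x = -2.
These observations pin down the coefficients.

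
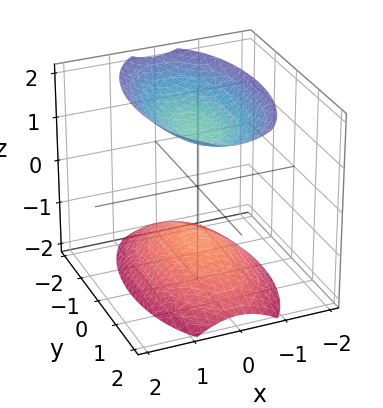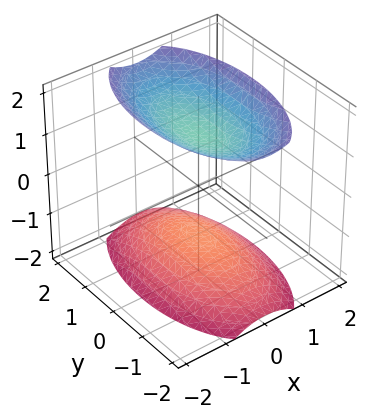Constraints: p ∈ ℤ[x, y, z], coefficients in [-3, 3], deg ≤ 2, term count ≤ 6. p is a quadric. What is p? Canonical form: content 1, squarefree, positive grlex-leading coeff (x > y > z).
3*x^2 + y^2 - 2*z^2 + 3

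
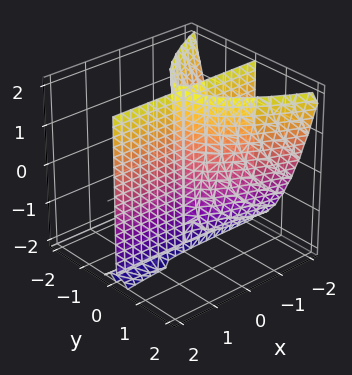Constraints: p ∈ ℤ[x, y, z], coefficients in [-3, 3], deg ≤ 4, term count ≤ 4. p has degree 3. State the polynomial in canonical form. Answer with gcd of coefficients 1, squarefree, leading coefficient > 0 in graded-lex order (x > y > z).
There are 3 components. Treating them together as one polynomial.
The degree is 3 — the shape is more complex than any degree-2 surface.
Checking where it meets the axes: the visible z-axis segment lies entirely on the surface; it meets the y-axis at y = 0 (among the integer gridlines).
These observations pin down the coefficients. Check: (1, 0, 0) on the x-axis lies on the surface, and p(1, 0, 0) = 0. ✓

x*y*z + 2*y^3 + 2*x*y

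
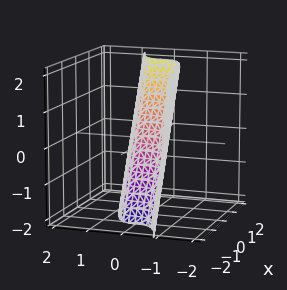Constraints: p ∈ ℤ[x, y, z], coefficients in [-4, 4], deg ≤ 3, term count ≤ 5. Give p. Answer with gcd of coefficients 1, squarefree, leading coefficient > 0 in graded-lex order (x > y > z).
(a) The degree is 3 — no degree-2 surface has this shape.
(b) Observable constraints: one z-axis crossing is at z = 0; it crosses the y-axis at the gridline y = 0.
(c) Matching integer coefficients to the picture gives p.

3*y^3 - 2*x + z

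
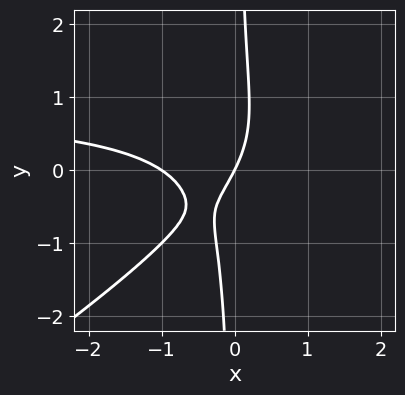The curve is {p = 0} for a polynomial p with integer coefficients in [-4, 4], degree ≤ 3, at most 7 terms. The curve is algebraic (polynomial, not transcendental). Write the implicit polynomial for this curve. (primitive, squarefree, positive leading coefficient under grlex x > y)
2*x^2*y - 3*x*y^2 - 2*x^2 - 2*x + y

1. deg p = 3. The shape is more complex than any degree-2 curve.
2. Observable constraints: among the integer gridlines, it crosses the x-axis at x ∈ {-1, 0}; it crosses the y-axis at the gridline y = 0.
3. Together with the visible shape, these determine p as stated.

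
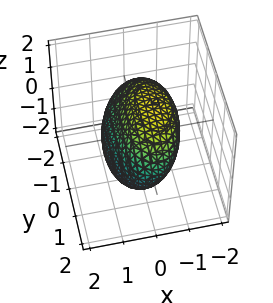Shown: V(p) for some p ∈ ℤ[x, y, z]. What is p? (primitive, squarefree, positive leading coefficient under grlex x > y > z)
3*x^2 + 2*x*z + y^2 + 2*z^2 - 3

(a) The degree is 2 — no degree-1 surface has this shape.
(b) Observable constraints: among the integer gridlines, it crosses the x-axis at x ∈ {-1, 1}.
(c) Fitting integer coefficients to these (and the overall shape) gives p.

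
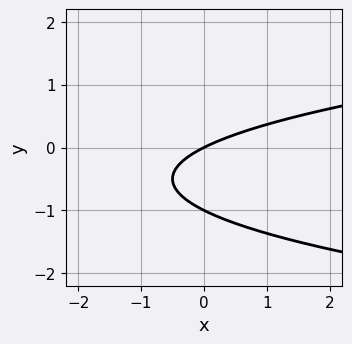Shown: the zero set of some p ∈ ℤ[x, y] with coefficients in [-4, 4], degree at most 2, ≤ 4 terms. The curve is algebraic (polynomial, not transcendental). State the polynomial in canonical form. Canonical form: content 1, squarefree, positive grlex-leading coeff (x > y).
First, deg p = 2.
Next, checking where it meets the axes: the y-axis gridline crossings are at y ∈ {-1, 0}; it meets the x-axis at x = 0 (among the integer gridlines).
Finally, solving for integer coefficients yields p as stated.

2*y^2 - x + 2*y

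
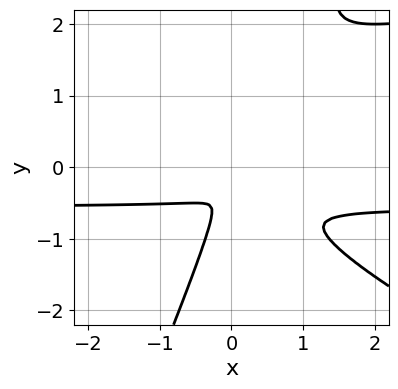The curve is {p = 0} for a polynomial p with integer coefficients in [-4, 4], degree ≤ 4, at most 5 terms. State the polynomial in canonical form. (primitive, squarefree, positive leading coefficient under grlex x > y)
(a) Degree: a generic line meets the curve in up to 4 points, so deg p = 4.
(b) Solving for integer coefficients yields p as stated.

x^2*y^2 + 2*x*y^3 - y^4 - 3*x^2*y - 2*x^2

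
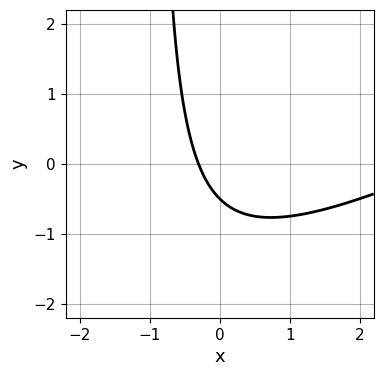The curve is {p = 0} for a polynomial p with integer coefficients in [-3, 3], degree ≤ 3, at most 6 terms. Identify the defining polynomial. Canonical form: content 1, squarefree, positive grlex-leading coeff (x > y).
First, degree: the shape is more complex than any degree-1 curve, so deg p = 2.
Finally, putting this together gives p.

x^2 - 2*x*y - 3*x - 2*y - 1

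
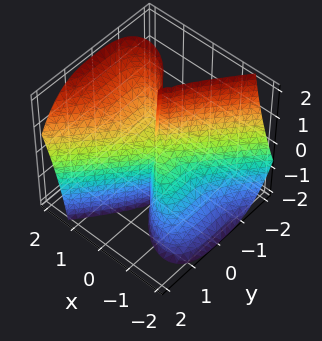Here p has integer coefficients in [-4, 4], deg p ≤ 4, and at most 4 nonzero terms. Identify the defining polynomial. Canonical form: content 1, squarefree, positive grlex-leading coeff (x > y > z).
3*x^3 - 3*x^2*z - 2*y^3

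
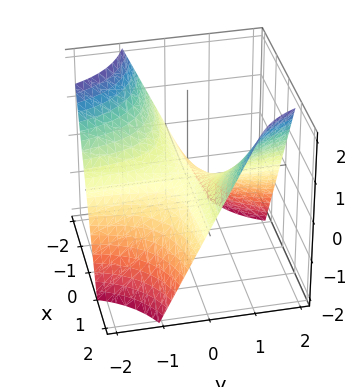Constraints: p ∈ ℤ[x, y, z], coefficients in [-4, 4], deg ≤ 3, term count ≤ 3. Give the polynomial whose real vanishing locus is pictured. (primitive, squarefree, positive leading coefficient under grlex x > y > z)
x*y - z

(a) deg p = 2. A saddle surface; a quadric.
(b) From the visible intercepts: the visible x-axis segment lies entirely on the surface; the visible y-axis segment lies entirely on the surface; one z-axis crossing is at z = 0.
(c) Matching integer coefficients to the picture gives p.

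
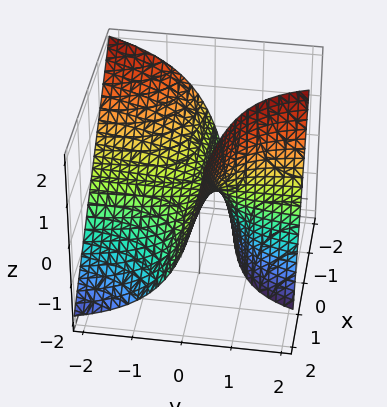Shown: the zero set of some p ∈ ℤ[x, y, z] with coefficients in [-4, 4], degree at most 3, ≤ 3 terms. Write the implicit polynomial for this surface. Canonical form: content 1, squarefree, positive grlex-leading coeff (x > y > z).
(a) deg p = 2. No degree-1 surface has this shape.
(b) Against the integer gridlines: one z-axis crossing is at z = 0; the visible x-axis segment lies entirely on the surface; every point of the y-axis in the box is on the surface.
(c) Solving for integer coefficients yields p as stated.

4*x*y + 3*y*z - 3*z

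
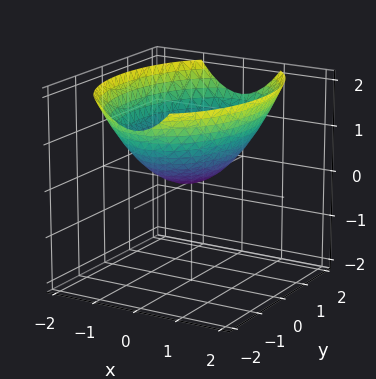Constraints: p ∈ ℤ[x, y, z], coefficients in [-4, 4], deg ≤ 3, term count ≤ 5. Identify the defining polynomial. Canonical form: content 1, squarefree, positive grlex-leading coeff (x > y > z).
2*x^2 + y^2 - 3*z

1. The degree is 2 — a paraboloid; a quadric.
2. Symmetries: mirror symmetry x ↦ −x ⇒ only even powers of x; mirror symmetry y ↦ −y ⇒ only even powers of y.
3. From the visible intercepts: one z-axis crossing is at z = 0; one y-axis crossing is at y = 0.
4. Solving for integer coefficients yields p as stated.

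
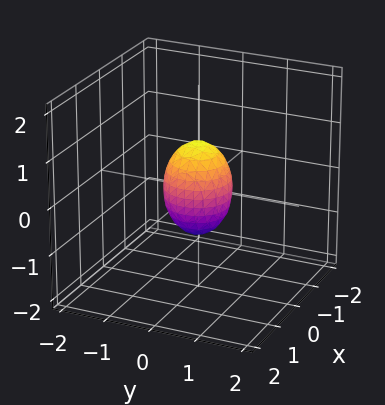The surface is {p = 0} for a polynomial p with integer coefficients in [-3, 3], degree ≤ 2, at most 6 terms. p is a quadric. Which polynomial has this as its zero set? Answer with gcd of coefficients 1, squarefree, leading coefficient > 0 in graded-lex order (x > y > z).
(a) deg p = 2. Bounded and convex; a quadric.
(b) Symmetries: mirror symmetry z ↦ −z ⇒ only even powers of z; every cross-section ⟂ z is a circle, so x, y appear only via x² + y².
(c) Observable constraints: a circular section at z = 0 has radius between 0 and 1; the z-axis gridline crossings are at z ∈ {-1, 1}.
(d) Solving for integer coefficients yields p as stated.

2*x^2 + 2*y^2 + z^2 - 1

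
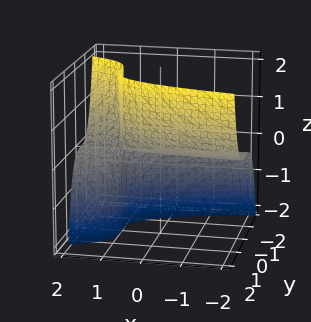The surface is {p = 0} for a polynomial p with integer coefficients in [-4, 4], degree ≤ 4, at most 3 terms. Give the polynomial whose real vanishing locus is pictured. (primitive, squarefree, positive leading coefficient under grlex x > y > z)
y^3 + x*z - z

1. Degree: the shape is more complex than any degree-2 surface, so deg p = 3.
2. Observable constraints: it crosses the y-axis at the gridline y = 0; one z-axis crossing is at z = 0; the visible x-axis segment lies entirely on the surface.
3. Matching integer coefficients to the picture gives p.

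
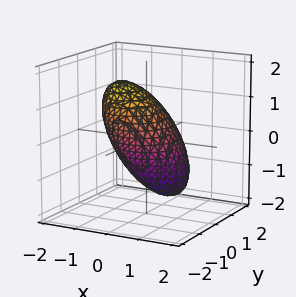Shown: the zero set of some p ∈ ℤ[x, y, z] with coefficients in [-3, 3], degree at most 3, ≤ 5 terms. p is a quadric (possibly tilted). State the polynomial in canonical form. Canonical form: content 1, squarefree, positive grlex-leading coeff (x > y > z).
First, the degree is 2 — the shape is more complex than any degree-1 surface.
Next, from the visible intercepts: the x-axis gridline crossings are at x ∈ {-1, 1}; among the integer gridlines, it crosses the y-axis at y ∈ {-1, 1}.
Finally, the integer polynomial consistent with all of this is the stated p.

3*x^2 + 3*x*z + 3*y^2 + 2*z^2 - 3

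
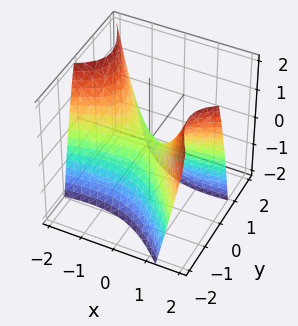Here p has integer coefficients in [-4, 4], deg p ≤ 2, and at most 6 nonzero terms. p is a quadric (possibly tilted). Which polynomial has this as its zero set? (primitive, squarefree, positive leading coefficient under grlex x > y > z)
(a) The degree is 2 — no degree-1 surface has this shape.
(b) Reading off the gridlines: one y-axis crossing is at y = 0; one x-axis crossing is at x = 0; one z-axis crossing is at z = 0.
(c) The integer polynomial consistent with all of this is the stated p.

x^2 - 3*x*y - 3*y^2 - 2*z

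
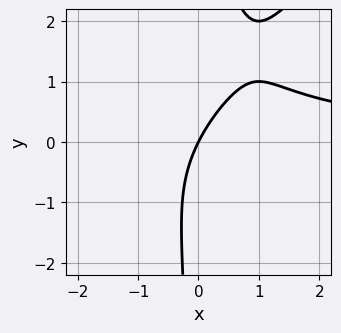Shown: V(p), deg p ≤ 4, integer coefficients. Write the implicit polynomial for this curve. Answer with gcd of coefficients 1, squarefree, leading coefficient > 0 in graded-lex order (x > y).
x^2*y - x*y^2 + x*y - 2*x + y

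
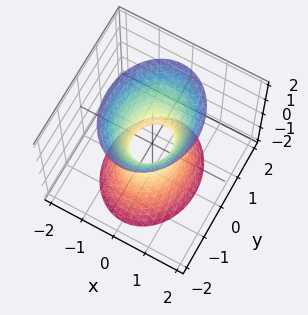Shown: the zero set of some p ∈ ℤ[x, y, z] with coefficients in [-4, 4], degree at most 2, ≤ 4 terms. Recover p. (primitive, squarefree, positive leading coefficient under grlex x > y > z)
3*x^2 + 2*y^2 - z^2 - 1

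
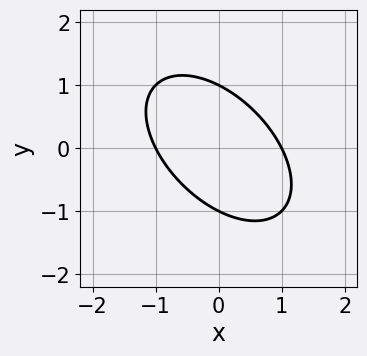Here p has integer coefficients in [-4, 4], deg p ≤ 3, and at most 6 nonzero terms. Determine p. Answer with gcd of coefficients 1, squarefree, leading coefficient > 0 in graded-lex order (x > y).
First, degree: no degree-1 curve has this shape, so deg p = 2.
Next, checking where it meets the axes: among the integer gridlines, it crosses the y-axis at y ∈ {-1, 1}; among the integer gridlines, it crosses the x-axis at x ∈ {-1, 1}.
Finally, these observations pin down the coefficients.

x^2 + x*y + y^2 - 1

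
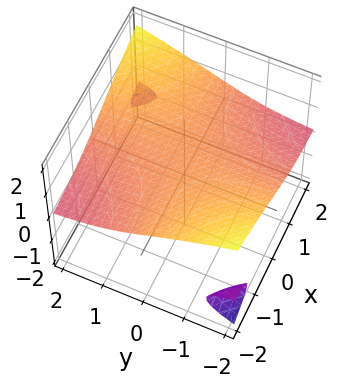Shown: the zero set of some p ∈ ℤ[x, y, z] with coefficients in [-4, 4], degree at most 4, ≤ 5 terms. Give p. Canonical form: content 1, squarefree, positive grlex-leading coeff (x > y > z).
2*x*y*z - 3*z^3 - z + 3

1. The picture has 3 separate pieces.
2. Degree: no degree-2 surface has this shape, so deg p = 3.
3. Observable constraints: the surface avoids every integer y-axis point in the box; the surface avoids every integer x-axis point in the box.
4. Solving for integer coefficients yields p as stated.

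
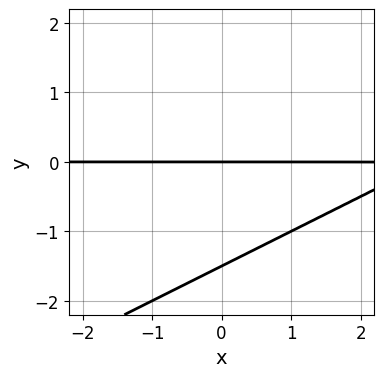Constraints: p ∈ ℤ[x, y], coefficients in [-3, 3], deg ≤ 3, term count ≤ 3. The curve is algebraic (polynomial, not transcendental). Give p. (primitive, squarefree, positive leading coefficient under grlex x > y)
First, the degree is 2 — no degree-1 curve has this shape.
Next, checking where it meets the axes: the visible x-axis segment lies entirely on the curve; it meets the y-axis at y = 0 (among the integer gridlines).
Finally, putting this together gives p.

x*y - 2*y^2 - 3*y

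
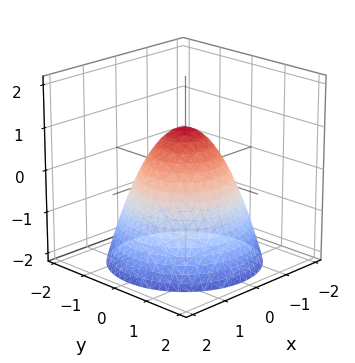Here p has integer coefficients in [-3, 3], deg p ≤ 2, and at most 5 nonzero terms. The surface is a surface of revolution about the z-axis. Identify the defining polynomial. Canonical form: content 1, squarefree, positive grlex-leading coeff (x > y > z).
x^2 + y^2 + z - 1

(a) Degree: no degree-1 surface has this shape, so deg p = 2.
(b) Symmetry: the z-axis is an axis of rotation, so x and y enter only as x² + y².
(c) Reading off the gridlines: the x-axis gridline crossings are at x ∈ {-1, 1}; among the integer gridlines, it crosses the y-axis at y ∈ {-1, 1}; a circular section at z = -1 has radius between 1 and 2.
(d) Matching integer coefficients to the picture gives p. Check: (0, 0, 1) on the z-axis lies on the surface, and p(0, 0, 1) = 0. ✓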